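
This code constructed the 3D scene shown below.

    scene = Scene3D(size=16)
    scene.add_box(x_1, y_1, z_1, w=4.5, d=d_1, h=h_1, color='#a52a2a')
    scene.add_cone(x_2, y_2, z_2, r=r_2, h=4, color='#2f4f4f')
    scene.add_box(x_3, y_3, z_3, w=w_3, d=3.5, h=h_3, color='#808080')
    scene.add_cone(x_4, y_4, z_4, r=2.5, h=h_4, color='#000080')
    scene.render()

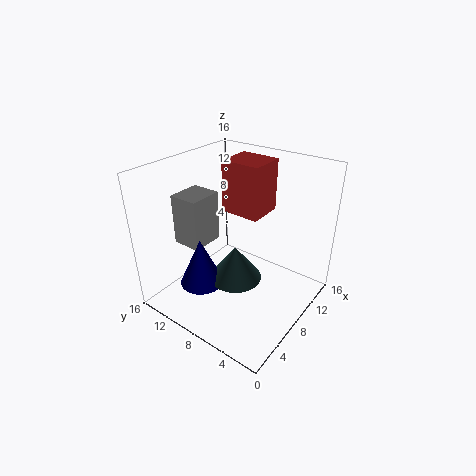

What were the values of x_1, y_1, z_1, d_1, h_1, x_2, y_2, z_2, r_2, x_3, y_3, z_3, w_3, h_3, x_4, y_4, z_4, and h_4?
x_1 = 11.5; y_1 = 8; z_1 = 8.5; d_1 = 5; h_1 = 6.5; x_2 = 7.5; y_2 = 8; z_2 = 3; r_2 = 3; x_3 = 5.5; y_3 = 12; z_3 = 6; w_3 = 4; h_3 = 6; x_4 = 5; y_4 = 11; z_4 = 2.5; h_4 = 5.5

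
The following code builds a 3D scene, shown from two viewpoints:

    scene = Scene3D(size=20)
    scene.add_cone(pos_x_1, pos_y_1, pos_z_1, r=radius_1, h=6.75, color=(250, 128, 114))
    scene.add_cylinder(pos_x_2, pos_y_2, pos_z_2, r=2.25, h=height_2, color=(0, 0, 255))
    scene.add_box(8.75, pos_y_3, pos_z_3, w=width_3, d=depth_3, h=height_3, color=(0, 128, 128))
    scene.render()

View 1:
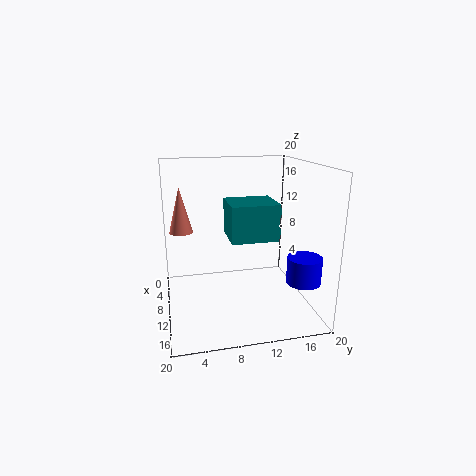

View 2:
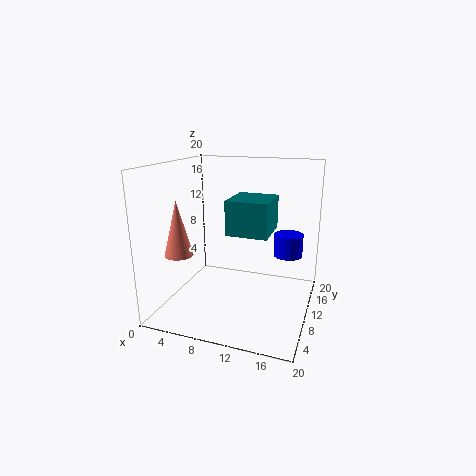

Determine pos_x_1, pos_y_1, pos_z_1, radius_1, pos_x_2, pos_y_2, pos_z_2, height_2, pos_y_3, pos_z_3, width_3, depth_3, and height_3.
pos_x_1 = 5, pos_y_1 = 2.5, pos_z_1 = 9.75, radius_1 = 1.75, pos_x_2 = 15.75, pos_y_2 = 17.5, pos_z_2 = 5.25, height_2 = 3.5, pos_y_3 = 8.25, pos_z_3 = 10.75, width_3 = 5.75, depth_3 = 6.25, height_3 = 4.75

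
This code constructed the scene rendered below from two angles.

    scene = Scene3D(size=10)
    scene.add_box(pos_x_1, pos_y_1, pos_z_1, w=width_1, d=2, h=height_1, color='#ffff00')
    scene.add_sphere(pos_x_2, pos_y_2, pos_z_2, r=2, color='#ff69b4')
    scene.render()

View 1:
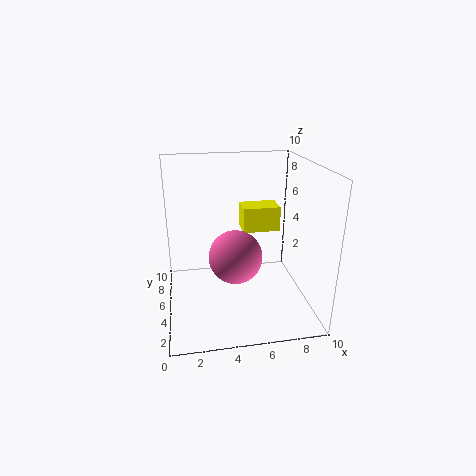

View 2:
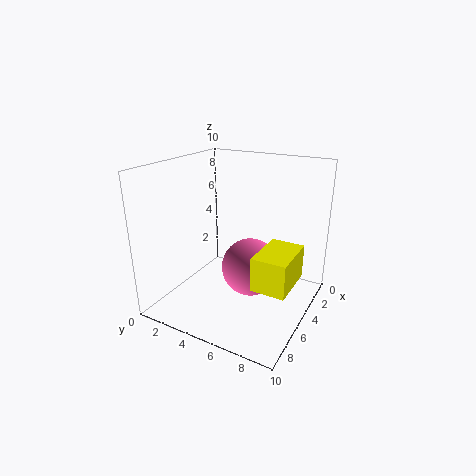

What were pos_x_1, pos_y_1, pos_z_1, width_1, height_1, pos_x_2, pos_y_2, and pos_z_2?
pos_x_1 = 6, pos_y_1 = 8, pos_z_1 = 4, width_1 = 3, height_1 = 2, pos_x_2 = 5, pos_y_2 = 6, pos_z_2 = 3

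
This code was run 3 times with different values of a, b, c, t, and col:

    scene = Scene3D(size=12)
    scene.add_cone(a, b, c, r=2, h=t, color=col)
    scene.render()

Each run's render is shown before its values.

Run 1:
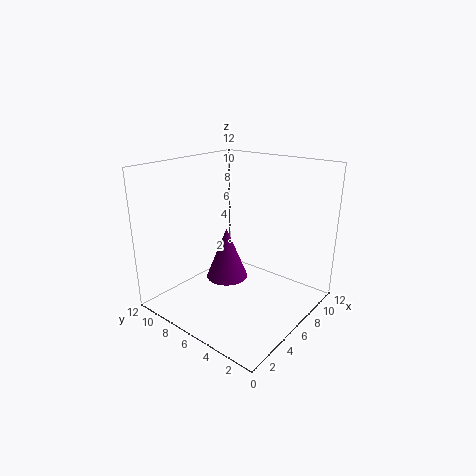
a = 8; b = 9; c = 0.5; t = 5; col = 'purple'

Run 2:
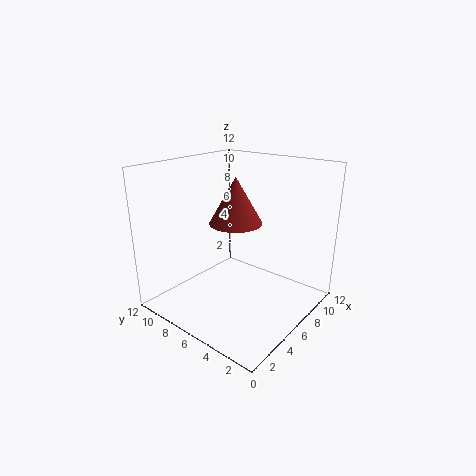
a = 4.5; b = 5; c = 8; t = 3.5; col = 'brown'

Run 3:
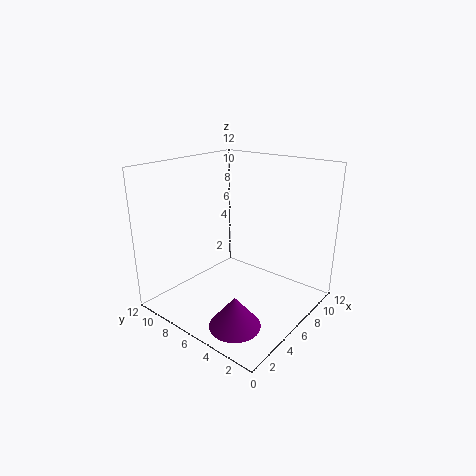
a = 2.5; b = 3.5; c = 0.5; t = 2.5; col = 'purple'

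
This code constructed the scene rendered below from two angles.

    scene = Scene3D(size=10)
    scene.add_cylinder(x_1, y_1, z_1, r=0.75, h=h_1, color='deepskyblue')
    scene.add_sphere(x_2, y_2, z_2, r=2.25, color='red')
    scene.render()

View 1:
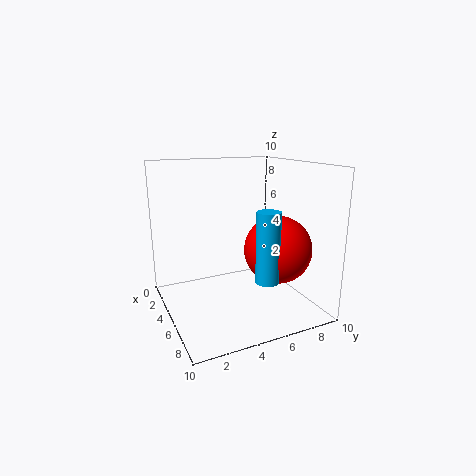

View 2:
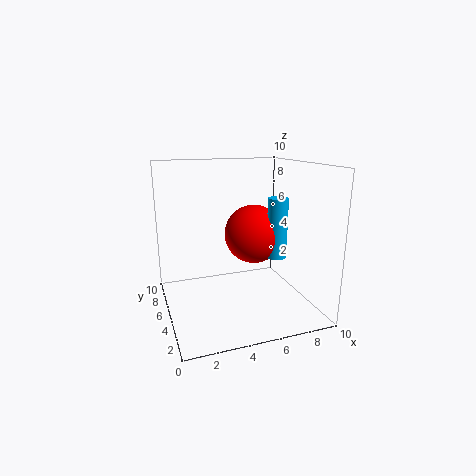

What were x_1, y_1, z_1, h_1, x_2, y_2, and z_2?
x_1 = 8.25
y_1 = 5.5
z_1 = 3
h_1 = 4.5
x_2 = 7
y_2 = 7
z_2 = 4.5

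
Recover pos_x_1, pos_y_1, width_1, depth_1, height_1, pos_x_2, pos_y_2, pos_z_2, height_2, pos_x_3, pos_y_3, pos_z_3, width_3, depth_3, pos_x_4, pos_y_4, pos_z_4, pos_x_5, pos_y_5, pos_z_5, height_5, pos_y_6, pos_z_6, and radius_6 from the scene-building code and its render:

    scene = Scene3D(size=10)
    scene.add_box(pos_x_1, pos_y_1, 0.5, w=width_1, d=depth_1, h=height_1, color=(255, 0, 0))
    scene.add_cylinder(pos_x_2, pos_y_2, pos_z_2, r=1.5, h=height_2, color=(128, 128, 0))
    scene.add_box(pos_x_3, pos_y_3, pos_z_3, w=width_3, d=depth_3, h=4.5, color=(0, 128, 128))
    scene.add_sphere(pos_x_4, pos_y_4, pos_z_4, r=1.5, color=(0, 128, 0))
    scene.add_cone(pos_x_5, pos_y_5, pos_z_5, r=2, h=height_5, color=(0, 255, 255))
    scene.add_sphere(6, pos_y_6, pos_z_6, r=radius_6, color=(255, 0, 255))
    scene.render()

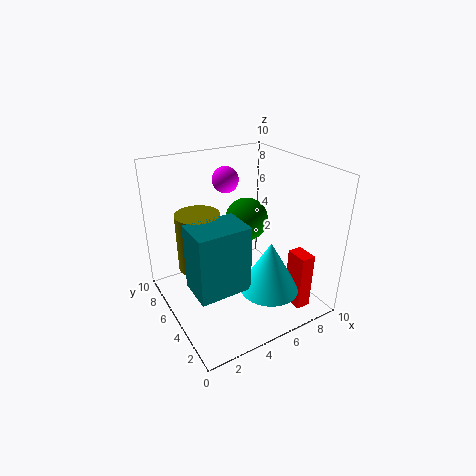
pos_x_1 = 7.5, pos_y_1 = 1, width_1 = 1, depth_1 = 1.5, height_1 = 4, pos_x_2 = 2.5, pos_y_2 = 6, pos_z_2 = 3, height_2 = 4, pos_x_3 = 1, pos_y_3 = 2.5, pos_z_3 = 2.5, width_3 = 3.5, depth_3 = 2.5, pos_x_4 = 6, pos_y_4 = 5.5, pos_z_4 = 6, pos_x_5 = 6, pos_y_5 = 2.5, pos_z_5 = 2, height_5 = 3.5, pos_y_6 = 8.5, pos_z_6 = 8, radius_6 = 1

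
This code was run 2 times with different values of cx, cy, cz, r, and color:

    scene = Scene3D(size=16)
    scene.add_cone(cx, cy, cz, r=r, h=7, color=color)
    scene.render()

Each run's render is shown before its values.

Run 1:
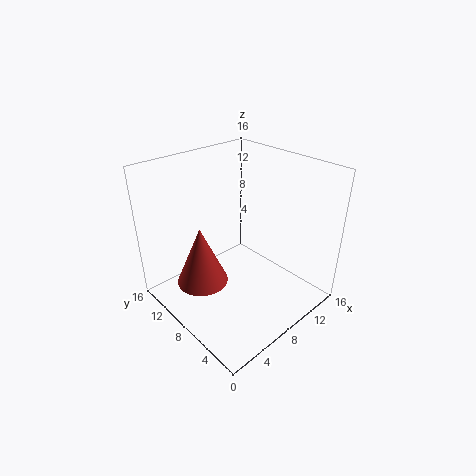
cx = 5
cy = 11
cz = 2
r = 3
color = 'brown'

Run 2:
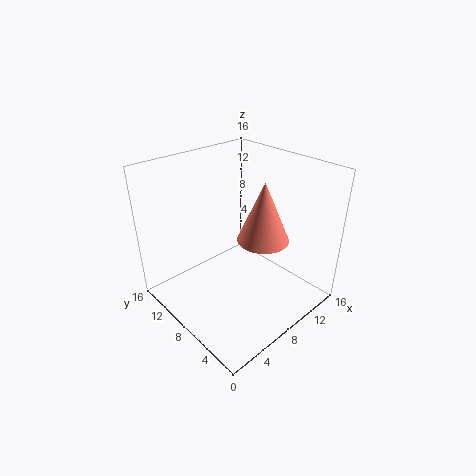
cx = 11
cy = 7
cz = 7
r = 3
color = 'salmon'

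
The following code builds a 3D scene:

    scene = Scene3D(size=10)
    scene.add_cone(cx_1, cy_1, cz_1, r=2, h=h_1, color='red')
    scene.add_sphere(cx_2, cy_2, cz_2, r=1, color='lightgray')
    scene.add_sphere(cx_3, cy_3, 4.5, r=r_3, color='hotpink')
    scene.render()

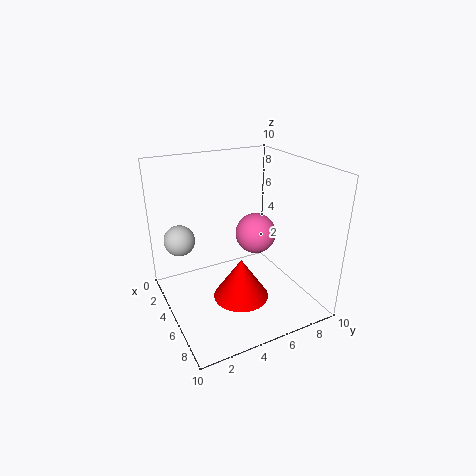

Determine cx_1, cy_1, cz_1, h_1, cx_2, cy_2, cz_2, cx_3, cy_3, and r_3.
cx_1 = 5.5, cy_1 = 5, cz_1 = 0.5, h_1 = 3, cx_2 = 4.5, cy_2 = 1, cz_2 = 5.5, cx_3 = 4, cy_3 = 7, r_3 = 1.5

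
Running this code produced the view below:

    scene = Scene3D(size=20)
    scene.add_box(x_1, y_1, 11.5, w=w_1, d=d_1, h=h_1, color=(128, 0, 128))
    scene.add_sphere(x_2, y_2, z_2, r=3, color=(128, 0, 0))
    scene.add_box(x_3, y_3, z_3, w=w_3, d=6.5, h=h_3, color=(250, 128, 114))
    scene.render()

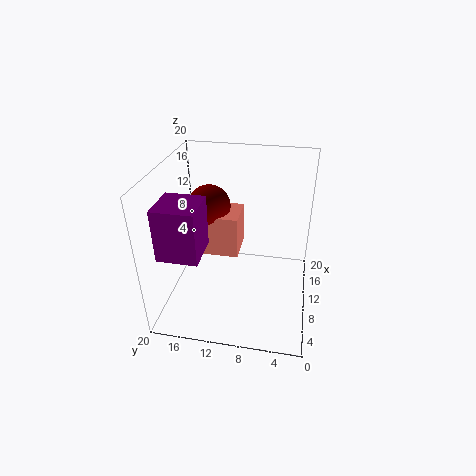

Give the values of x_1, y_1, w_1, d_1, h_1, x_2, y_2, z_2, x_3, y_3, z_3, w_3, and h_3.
x_1 = 1, y_1 = 13, w_1 = 5, d_1 = 5, h_1 = 6.5, x_2 = 12, y_2 = 14.5, z_2 = 13.5, x_3 = 9.5, y_3 = 10, z_3 = 7, w_3 = 5, h_3 = 6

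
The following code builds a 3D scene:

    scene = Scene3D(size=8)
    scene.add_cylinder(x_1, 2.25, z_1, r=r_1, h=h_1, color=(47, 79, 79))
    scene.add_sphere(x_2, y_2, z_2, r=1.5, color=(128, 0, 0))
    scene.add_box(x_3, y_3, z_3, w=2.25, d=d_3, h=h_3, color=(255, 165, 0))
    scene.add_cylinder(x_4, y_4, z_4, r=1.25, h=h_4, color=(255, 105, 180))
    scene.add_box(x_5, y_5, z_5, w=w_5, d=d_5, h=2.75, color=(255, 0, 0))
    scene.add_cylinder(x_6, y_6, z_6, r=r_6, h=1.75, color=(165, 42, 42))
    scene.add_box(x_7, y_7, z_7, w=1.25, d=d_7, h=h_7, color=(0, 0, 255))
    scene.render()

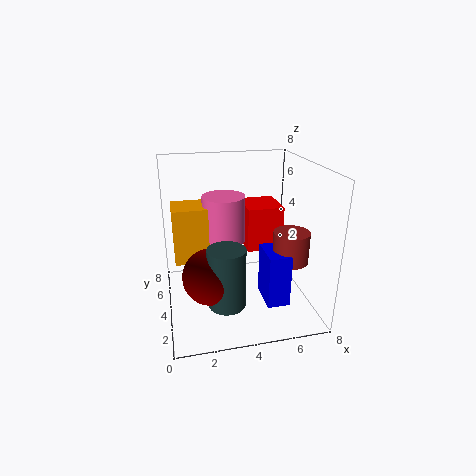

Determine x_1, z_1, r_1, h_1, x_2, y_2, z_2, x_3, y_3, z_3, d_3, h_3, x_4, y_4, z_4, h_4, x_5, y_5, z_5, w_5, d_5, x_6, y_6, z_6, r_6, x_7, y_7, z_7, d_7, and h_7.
x_1 = 3
z_1 = 1
r_1 = 1
h_1 = 3.25
x_2 = 2.25
y_2 = 2.75
z_2 = 2.5
x_3 = 0.5
y_3 = 4.75
z_3 = 2.25
d_3 = 2
h_3 = 3.25
x_4 = 3.5
y_4 = 5.5
z_4 = 3.25
h_4 = 2.75
x_5 = 5
y_5 = 5.5
z_5 = 2.25
w_5 = 2.25
d_5 = 2.5
x_6 = 6.75
y_6 = 3
z_6 = 2.75
r_6 = 1
x_7 = 5.25
y_7 = 2
z_7 = 0.5
d_7 = 2
h_7 = 3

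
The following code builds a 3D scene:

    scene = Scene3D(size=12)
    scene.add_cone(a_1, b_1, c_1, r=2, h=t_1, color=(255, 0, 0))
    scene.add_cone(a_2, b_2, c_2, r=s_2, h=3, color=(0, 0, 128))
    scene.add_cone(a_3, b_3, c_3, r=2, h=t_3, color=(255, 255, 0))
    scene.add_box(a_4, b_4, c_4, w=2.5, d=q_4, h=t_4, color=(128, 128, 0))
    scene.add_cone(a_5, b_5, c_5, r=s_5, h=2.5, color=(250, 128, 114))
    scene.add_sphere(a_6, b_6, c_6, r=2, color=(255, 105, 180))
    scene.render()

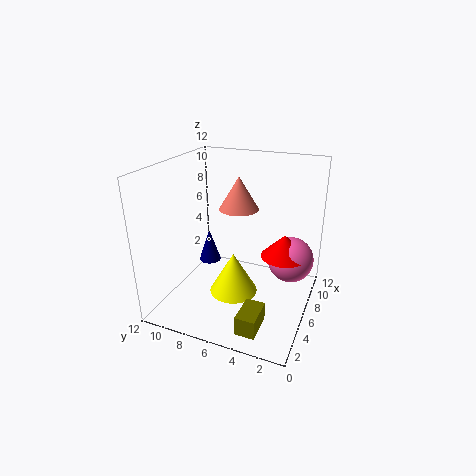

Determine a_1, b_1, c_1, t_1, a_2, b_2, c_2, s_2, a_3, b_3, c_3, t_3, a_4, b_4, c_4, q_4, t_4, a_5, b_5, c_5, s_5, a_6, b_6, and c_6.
a_1 = 8
b_1 = 2.5
c_1 = 4
t_1 = 2
a_2 = 7.5
b_2 = 9.5
c_2 = 2.5
s_2 = 1
a_3 = 5
b_3 = 6
c_3 = 1.5
t_3 = 3.5
a_4 = 0.5
b_4 = 2.5
c_4 = 1
q_4 = 1.5
t_4 = 1.5
a_5 = 5
b_5 = 5.5
c_5 = 9
s_5 = 1.5
a_6 = 8.5
b_6 = 2
c_6 = 3.5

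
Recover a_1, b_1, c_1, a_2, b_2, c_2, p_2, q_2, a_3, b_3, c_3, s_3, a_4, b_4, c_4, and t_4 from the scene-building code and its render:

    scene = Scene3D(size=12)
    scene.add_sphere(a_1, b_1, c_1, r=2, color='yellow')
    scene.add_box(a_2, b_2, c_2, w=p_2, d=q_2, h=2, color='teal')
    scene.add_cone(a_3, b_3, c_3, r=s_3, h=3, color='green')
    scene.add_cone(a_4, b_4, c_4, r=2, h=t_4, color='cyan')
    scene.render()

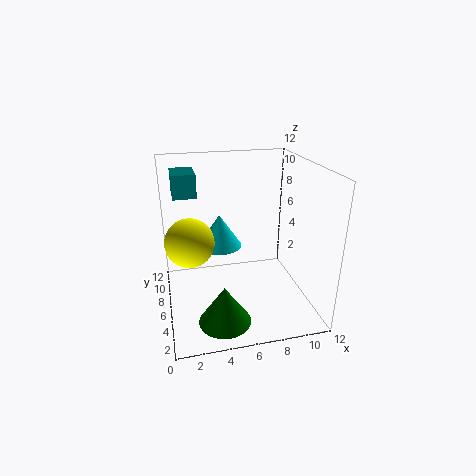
a_1 = 2
b_1 = 6
c_1 = 6
a_2 = 1
b_2 = 8
c_2 = 9
p_2 = 2
q_2 = 3
a_3 = 4
b_3 = 2
c_3 = 1
s_3 = 2
a_4 = 5
b_4 = 9
c_4 = 4
t_4 = 3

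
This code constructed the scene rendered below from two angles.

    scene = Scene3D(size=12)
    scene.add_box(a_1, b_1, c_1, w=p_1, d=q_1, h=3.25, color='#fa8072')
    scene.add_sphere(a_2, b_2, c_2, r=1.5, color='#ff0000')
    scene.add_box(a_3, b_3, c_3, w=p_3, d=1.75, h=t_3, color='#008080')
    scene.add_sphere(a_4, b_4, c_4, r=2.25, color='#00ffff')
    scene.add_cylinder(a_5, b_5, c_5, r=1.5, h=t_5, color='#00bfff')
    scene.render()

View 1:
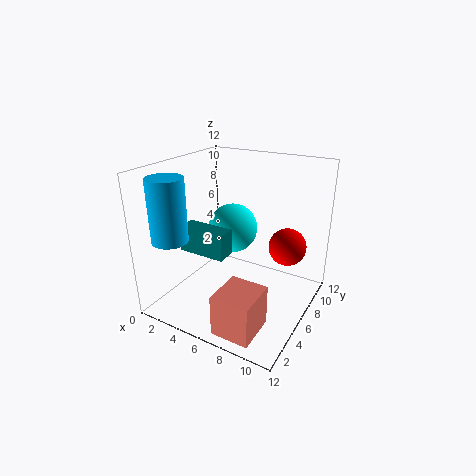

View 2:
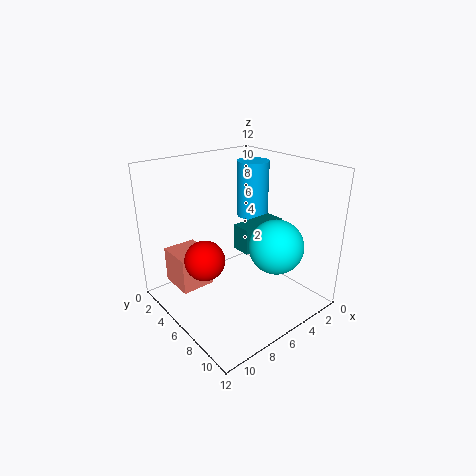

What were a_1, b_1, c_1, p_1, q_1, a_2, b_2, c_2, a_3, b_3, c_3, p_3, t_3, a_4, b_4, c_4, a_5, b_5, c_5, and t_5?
a_1 = 7
b_1 = 0.25
c_1 = 0.75
p_1 = 3
q_1 = 3.25
a_2 = 10
b_2 = 7
c_2 = 5.75
a_3 = 1
b_3 = 4.5
c_3 = 4.25
p_3 = 4.25
t_3 = 2.25
a_4 = 4
b_4 = 8.5
c_4 = 5.5
a_5 = 1.5
b_5 = 2.75
c_5 = 6
t_5 = 5.25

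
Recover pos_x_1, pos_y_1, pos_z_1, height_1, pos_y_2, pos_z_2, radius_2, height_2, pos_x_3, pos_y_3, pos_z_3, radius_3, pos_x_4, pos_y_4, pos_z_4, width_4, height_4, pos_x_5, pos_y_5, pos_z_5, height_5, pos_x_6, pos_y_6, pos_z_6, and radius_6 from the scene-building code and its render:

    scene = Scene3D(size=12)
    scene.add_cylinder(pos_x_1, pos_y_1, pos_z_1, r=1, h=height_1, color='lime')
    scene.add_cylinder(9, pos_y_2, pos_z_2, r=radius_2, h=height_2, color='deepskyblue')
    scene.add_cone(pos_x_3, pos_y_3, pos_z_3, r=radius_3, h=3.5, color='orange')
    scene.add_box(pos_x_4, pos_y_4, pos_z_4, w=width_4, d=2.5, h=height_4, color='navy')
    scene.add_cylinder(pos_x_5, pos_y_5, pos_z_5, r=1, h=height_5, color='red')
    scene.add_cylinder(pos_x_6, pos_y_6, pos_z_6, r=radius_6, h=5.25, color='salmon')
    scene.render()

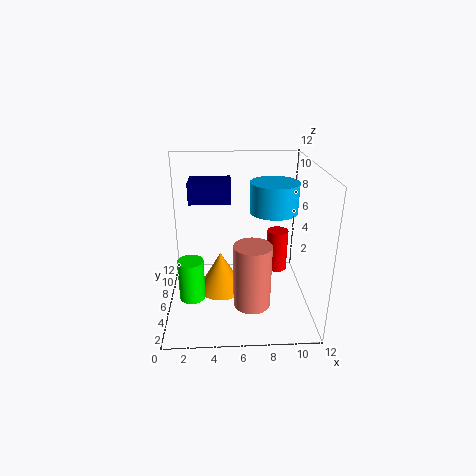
pos_x_1 = 2.25, pos_y_1 = 3.25, pos_z_1 = 2.25, height_1 = 3.25, pos_y_2 = 6.75, pos_z_2 = 8, radius_2 = 2, height_2 = 2.5, pos_x_3 = 4.5, pos_y_3 = 6.25, pos_z_3 = 1, radius_3 = 2, pos_x_4 = 2, pos_y_4 = 6.5, pos_z_4 = 8.75, width_4 = 3.5, height_4 = 1.75, pos_x_5 = 10, pos_y_5 = 9.5, pos_z_5 = 1, height_5 = 4, pos_x_6 = 7, pos_y_6 = 3.5, pos_z_6 = 1.25, radius_6 = 1.5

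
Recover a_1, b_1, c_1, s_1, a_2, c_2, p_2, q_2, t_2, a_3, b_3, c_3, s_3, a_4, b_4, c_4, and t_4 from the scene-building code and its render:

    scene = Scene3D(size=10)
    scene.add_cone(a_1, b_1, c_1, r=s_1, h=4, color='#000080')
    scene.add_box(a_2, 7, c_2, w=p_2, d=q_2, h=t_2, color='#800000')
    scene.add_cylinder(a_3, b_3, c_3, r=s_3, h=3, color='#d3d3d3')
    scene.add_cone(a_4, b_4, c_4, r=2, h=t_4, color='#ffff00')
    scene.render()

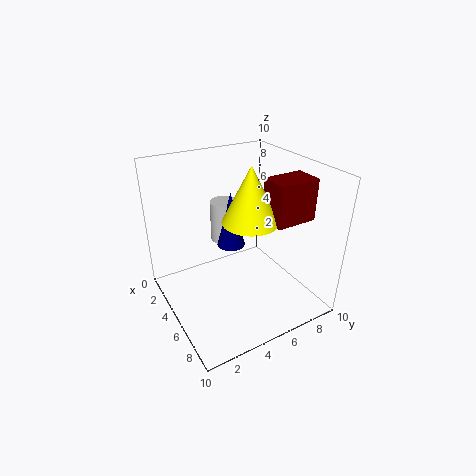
a_1 = 4; b_1 = 5; c_1 = 4; s_1 = 1; a_2 = 5; c_2 = 6; p_2 = 2; q_2 = 3; t_2 = 3; a_3 = 3; b_3 = 5; c_3 = 4; s_3 = 1; a_4 = 5; b_4 = 6; c_4 = 6; t_4 = 4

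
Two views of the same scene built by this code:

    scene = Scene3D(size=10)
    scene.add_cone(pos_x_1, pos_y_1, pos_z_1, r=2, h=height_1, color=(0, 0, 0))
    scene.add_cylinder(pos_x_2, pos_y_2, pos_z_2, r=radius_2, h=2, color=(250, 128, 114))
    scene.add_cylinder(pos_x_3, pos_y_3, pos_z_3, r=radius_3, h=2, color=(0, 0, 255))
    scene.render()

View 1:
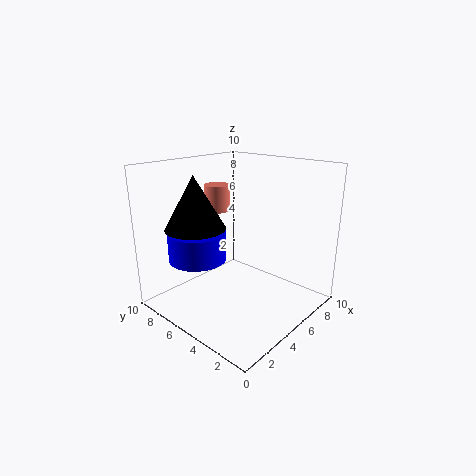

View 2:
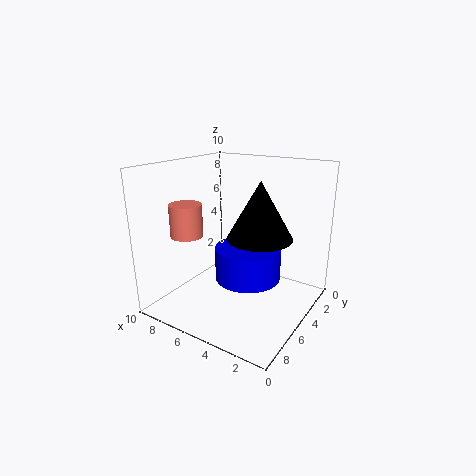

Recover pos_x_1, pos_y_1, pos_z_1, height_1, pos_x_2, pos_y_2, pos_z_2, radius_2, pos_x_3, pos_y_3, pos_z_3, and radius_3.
pos_x_1 = 2.5; pos_y_1 = 6.5; pos_z_1 = 6; height_1 = 3.5; pos_x_2 = 6.5; pos_y_2 = 8.5; pos_z_2 = 6; radius_2 = 1; pos_x_3 = 3; pos_y_3 = 7; pos_z_3 = 3.5; radius_3 = 2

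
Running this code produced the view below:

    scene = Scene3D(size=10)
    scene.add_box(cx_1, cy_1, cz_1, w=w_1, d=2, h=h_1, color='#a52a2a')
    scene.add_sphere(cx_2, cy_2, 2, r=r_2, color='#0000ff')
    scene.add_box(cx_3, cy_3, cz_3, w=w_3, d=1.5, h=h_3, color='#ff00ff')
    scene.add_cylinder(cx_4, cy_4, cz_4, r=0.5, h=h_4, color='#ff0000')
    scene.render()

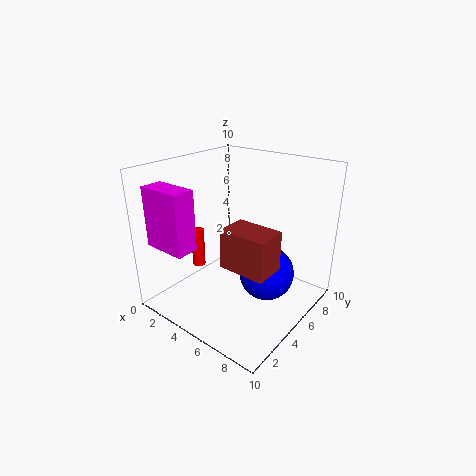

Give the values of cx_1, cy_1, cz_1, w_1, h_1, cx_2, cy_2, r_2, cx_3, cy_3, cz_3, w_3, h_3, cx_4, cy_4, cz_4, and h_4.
cx_1 = 6
cy_1 = 2
cz_1 = 4.5
w_1 = 3
h_1 = 2.5
cx_2 = 6.5
cy_2 = 6.5
r_2 = 2
cx_3 = 1
cy_3 = 0.5
cz_3 = 5
w_3 = 3
h_3 = 4
cx_4 = 1
cy_4 = 5
cz_4 = 1.5
h_4 = 3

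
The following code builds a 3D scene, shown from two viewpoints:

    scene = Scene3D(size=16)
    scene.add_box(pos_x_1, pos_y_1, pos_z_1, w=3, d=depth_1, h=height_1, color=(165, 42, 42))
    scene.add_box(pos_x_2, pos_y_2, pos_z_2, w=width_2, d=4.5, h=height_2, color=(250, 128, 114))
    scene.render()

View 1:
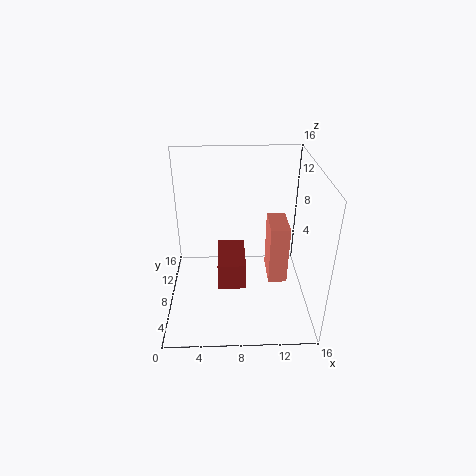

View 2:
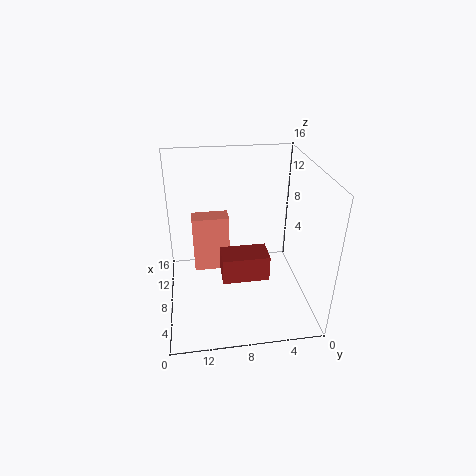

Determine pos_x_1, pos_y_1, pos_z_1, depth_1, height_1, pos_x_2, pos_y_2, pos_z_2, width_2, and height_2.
pos_x_1 = 5.75; pos_y_1 = 4.75; pos_z_1 = 3.5; depth_1 = 5.25; height_1 = 3; pos_x_2 = 11.75; pos_y_2 = 8.5; pos_z_2 = 1.25; width_2 = 2.25; height_2 = 7.25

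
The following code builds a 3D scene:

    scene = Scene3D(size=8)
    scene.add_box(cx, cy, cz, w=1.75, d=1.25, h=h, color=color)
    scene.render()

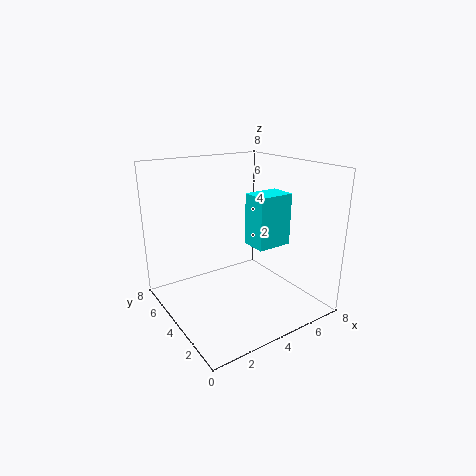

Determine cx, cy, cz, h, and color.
cx = 3.25; cy = 1; cz = 4.5; h = 2.5; color = 'cyan'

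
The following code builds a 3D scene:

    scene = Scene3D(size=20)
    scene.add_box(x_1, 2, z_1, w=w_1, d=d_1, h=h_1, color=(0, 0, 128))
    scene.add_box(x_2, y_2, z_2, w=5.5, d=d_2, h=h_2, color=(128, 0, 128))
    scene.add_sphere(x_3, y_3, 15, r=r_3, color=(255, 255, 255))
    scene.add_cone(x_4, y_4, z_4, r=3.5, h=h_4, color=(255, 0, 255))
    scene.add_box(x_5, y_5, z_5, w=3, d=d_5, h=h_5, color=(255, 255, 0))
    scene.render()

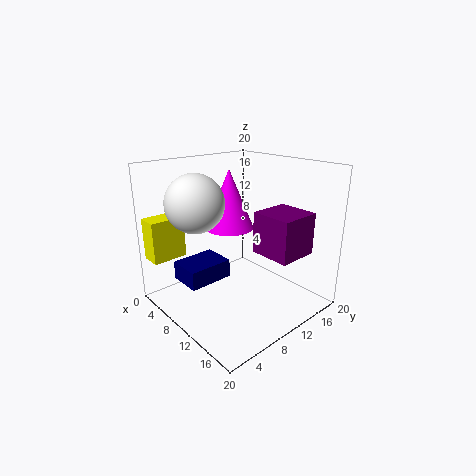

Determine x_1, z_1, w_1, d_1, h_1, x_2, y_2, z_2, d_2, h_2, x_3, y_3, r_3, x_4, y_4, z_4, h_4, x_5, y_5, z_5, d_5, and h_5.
x_1 = 6
z_1 = 5
w_1 = 4.5
d_1 = 6
h_1 = 2.5
x_2 = 13
y_2 = 10
z_2 = 9
d_2 = 5.5
h_2 = 5.5
x_3 = 6.5
y_3 = 5.5
r_3 = 4
x_4 = 7
y_4 = 11
z_4 = 10.5
h_4 = 8.5
x_5 = 0.5
y_5 = 0.5
z_5 = 6.5
d_5 = 5
h_5 = 6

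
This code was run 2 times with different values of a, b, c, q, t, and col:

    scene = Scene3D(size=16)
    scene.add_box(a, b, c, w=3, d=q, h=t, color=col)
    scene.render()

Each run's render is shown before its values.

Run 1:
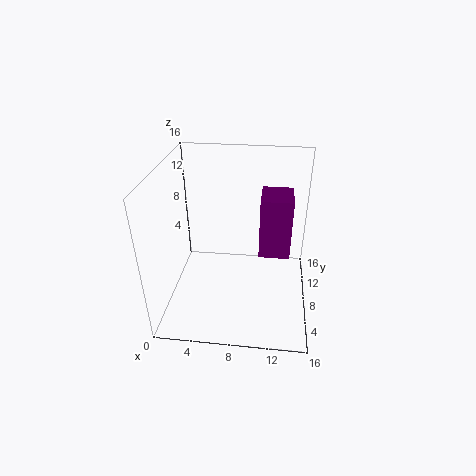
a = 10.5
b = 4
c = 8.5
q = 3.5
t = 6
col = 'purple'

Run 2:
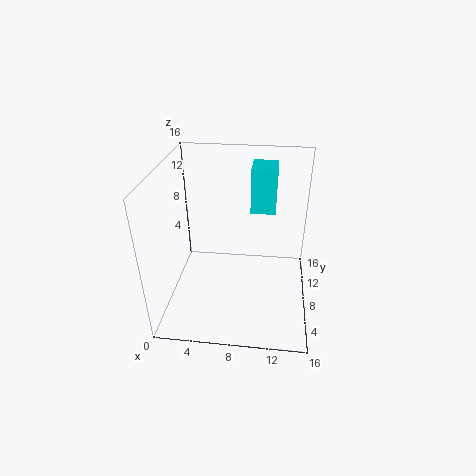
a = 9
b = 12
c = 9
q = 3.5
t = 5.5
col = 'cyan'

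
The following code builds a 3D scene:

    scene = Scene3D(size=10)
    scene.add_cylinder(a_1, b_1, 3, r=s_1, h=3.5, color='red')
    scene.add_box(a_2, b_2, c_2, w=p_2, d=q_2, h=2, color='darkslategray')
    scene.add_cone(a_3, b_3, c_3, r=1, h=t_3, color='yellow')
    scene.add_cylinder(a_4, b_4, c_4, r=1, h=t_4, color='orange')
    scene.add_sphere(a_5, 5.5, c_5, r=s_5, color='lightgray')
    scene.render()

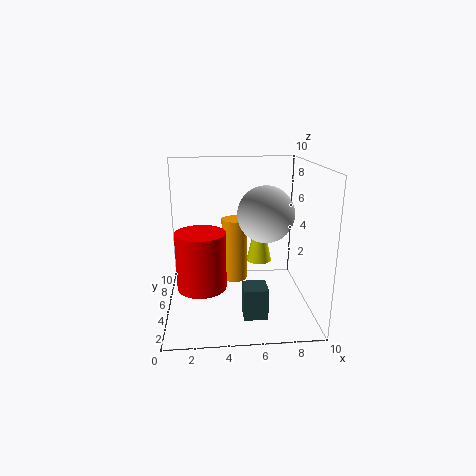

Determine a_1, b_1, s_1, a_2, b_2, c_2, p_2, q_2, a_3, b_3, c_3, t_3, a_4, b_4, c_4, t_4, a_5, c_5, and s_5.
a_1 = 2.5
b_1 = 2
s_1 = 1.5
a_2 = 5
b_2 = 1
c_2 = 1
p_2 = 1.5
q_2 = 1.5
a_3 = 7
b_3 = 8
c_3 = 2
t_3 = 4.5
a_4 = 5
b_4 = 8
c_4 = 0.5
t_4 = 5
a_5 = 7
c_5 = 6.5
s_5 = 2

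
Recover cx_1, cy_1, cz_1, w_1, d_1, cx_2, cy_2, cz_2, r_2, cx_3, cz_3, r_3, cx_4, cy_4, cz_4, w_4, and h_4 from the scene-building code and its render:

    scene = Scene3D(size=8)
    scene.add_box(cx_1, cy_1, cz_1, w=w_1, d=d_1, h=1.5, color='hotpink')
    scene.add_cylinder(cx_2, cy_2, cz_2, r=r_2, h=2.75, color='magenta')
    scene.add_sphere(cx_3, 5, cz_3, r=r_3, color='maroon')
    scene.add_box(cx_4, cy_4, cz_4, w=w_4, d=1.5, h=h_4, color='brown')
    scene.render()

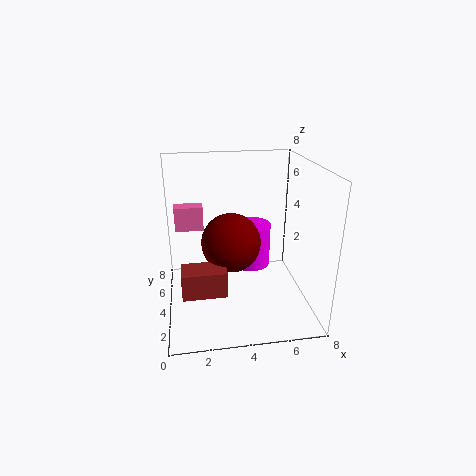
cx_1 = 0.5, cy_1 = 6.5, cz_1 = 3.5, w_1 = 1.75, d_1 = 1, cx_2 = 5.25, cy_2 = 6.5, cz_2 = 1, r_2 = 1.25, cx_3 = 3.75, cz_3 = 3.25, r_3 = 1.75, cx_4 = 0.75, cy_4 = 2.75, cz_4 = 1, w_4 = 2.5, h_4 = 1.5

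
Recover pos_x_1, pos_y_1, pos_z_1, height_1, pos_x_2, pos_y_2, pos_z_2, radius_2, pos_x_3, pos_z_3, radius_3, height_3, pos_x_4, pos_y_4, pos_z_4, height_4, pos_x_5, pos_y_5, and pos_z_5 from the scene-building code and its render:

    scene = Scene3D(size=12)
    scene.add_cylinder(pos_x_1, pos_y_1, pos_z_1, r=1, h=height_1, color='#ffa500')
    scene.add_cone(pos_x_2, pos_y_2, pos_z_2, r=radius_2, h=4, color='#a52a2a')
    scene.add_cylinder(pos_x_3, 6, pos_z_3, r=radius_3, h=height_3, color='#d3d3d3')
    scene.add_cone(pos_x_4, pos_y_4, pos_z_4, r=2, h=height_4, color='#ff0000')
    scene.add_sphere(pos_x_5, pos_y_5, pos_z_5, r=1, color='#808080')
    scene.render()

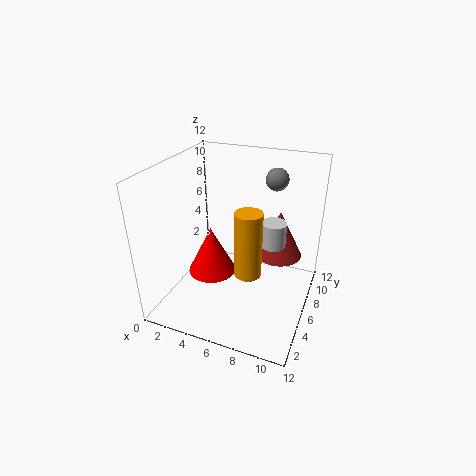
pos_x_1 = 8
pos_y_1 = 3
pos_z_1 = 5
height_1 = 5
pos_x_2 = 9
pos_y_2 = 8
pos_z_2 = 4
radius_2 = 2
pos_x_3 = 9
pos_z_3 = 6
radius_3 = 1
height_3 = 2
pos_x_4 = 4
pos_y_4 = 5
pos_z_4 = 3
height_4 = 4
pos_x_5 = 8
pos_y_5 = 10
pos_z_5 = 10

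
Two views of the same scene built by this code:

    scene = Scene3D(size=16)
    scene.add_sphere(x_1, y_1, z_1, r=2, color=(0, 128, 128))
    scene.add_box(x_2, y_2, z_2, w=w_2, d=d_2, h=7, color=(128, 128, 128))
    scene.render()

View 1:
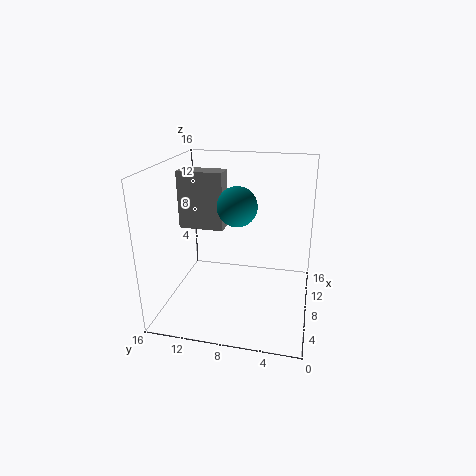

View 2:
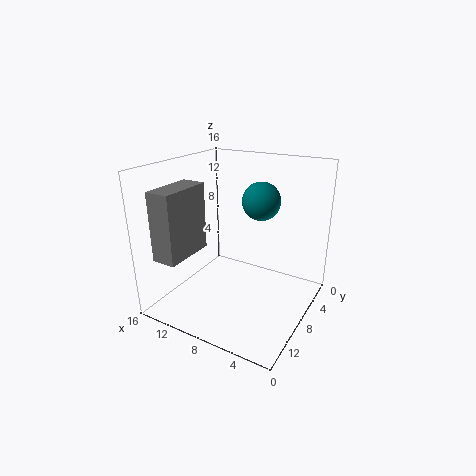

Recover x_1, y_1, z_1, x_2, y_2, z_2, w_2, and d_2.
x_1 = 5.5, y_1 = 7.5, z_1 = 12.5, x_2 = 10.5, y_2 = 10.5, z_2 = 7.5, w_2 = 2.5, d_2 = 5.5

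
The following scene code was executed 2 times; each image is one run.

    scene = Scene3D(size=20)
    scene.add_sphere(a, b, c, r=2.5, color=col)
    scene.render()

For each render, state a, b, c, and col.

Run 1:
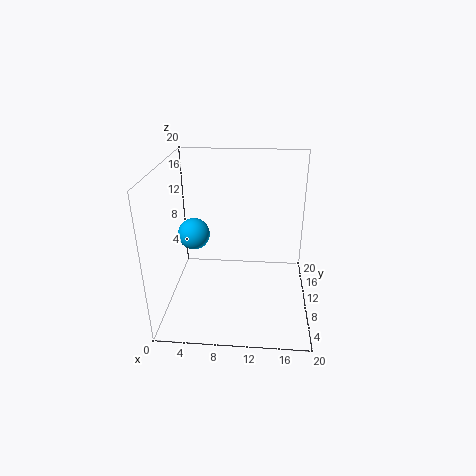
a = 2.5
b = 15.5
c = 7.5
col = 'deepskyblue'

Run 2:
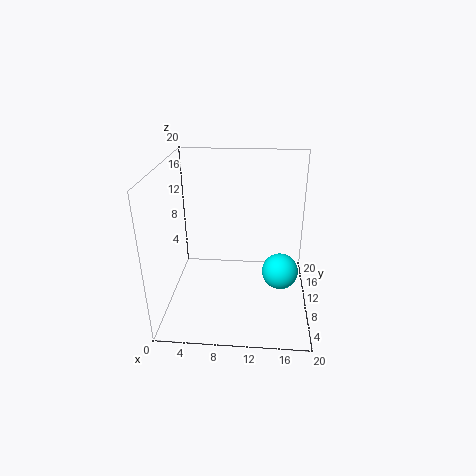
a = 16
b = 9
c = 5.5
col = 'cyan'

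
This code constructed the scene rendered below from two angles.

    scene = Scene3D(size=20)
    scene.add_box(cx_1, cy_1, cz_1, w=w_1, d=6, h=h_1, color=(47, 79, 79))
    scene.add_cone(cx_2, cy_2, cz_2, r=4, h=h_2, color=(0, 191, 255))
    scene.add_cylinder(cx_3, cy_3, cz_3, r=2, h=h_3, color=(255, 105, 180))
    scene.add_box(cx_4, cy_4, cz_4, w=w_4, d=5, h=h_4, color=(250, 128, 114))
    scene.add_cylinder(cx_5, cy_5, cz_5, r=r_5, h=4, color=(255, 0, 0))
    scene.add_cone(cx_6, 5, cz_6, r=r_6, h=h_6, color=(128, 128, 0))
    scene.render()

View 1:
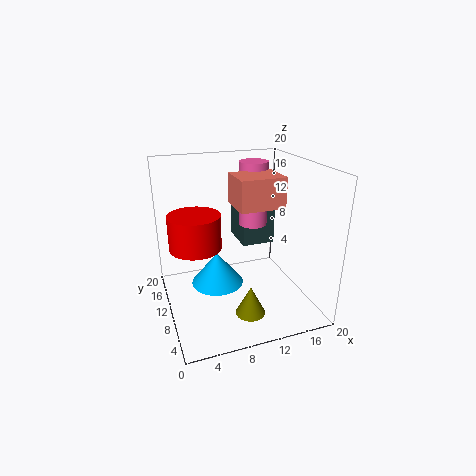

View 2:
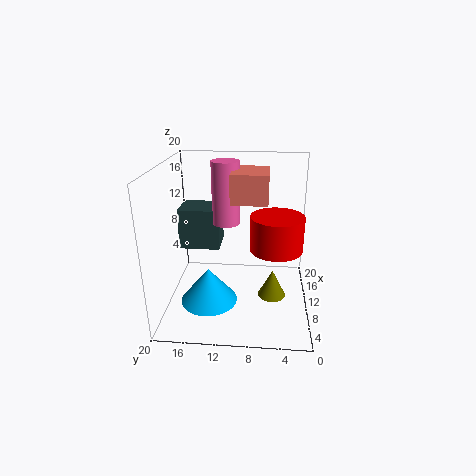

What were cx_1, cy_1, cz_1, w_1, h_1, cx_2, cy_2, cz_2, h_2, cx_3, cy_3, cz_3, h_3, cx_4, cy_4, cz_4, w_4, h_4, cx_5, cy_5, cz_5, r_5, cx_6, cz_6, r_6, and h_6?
cx_1 = 12; cy_1 = 13; cz_1 = 7; w_1 = 5; h_1 = 6; cx_2 = 8; cy_2 = 14; cz_2 = 1; h_2 = 5; cx_3 = 13; cy_3 = 12; cz_3 = 11; h_3 = 9; cx_4 = 9; cy_4 = 6; cz_4 = 15; w_4 = 6; h_4 = 4; cx_5 = 3; cy_5 = 5; cz_5 = 12; r_5 = 3; cx_6 = 10; cz_6 = 1; r_6 = 2; h_6 = 4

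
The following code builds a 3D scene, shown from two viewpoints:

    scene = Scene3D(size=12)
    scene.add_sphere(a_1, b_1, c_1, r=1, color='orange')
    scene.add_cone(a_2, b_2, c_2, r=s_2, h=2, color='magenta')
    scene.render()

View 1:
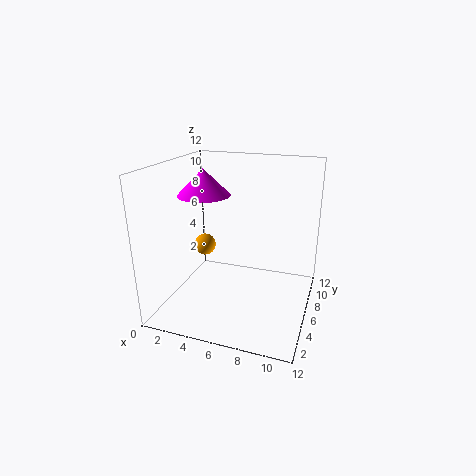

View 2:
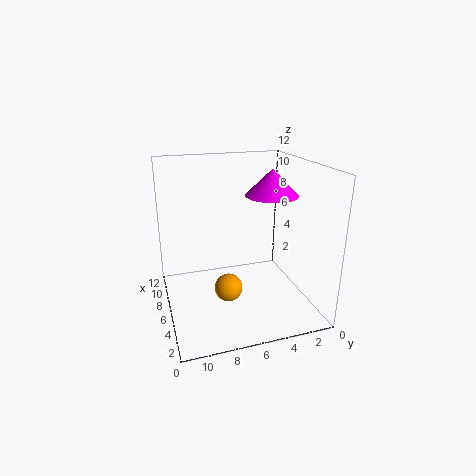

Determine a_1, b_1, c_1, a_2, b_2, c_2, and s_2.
a_1 = 2, b_1 = 8, c_1 = 4, a_2 = 4, b_2 = 4, c_2 = 10, s_2 = 2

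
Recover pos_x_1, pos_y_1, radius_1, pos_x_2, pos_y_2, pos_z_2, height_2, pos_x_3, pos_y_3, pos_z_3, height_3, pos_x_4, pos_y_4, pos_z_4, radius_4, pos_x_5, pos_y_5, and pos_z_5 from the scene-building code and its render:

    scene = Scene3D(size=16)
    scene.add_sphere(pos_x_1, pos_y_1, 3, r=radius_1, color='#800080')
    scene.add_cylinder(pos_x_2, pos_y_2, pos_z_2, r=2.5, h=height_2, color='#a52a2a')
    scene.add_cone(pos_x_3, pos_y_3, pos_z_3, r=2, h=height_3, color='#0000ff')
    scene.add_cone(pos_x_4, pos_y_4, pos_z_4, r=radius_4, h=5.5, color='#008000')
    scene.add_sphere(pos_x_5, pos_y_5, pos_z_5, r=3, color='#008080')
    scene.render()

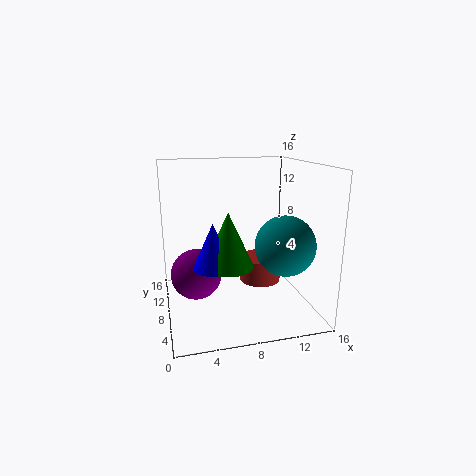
pos_x_1 = 3.5
pos_y_1 = 10.5
radius_1 = 3
pos_x_2 = 11.5
pos_y_2 = 10.5
pos_z_2 = 1.5
height_2 = 3
pos_x_3 = 4.5
pos_y_3 = 4
pos_z_3 = 6.5
height_3 = 4.5
pos_x_4 = 6
pos_y_4 = 4
pos_z_4 = 6.5
radius_4 = 2.5
pos_x_5 = 11.5
pos_y_5 = 3
pos_z_5 = 8.5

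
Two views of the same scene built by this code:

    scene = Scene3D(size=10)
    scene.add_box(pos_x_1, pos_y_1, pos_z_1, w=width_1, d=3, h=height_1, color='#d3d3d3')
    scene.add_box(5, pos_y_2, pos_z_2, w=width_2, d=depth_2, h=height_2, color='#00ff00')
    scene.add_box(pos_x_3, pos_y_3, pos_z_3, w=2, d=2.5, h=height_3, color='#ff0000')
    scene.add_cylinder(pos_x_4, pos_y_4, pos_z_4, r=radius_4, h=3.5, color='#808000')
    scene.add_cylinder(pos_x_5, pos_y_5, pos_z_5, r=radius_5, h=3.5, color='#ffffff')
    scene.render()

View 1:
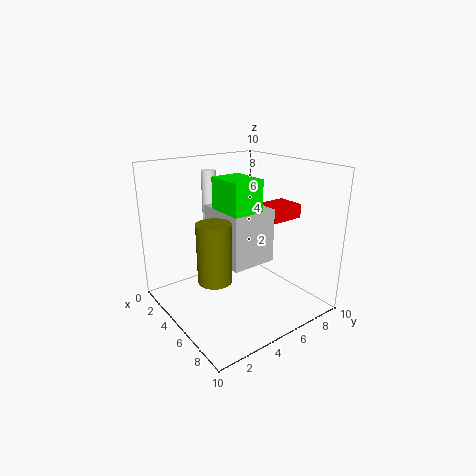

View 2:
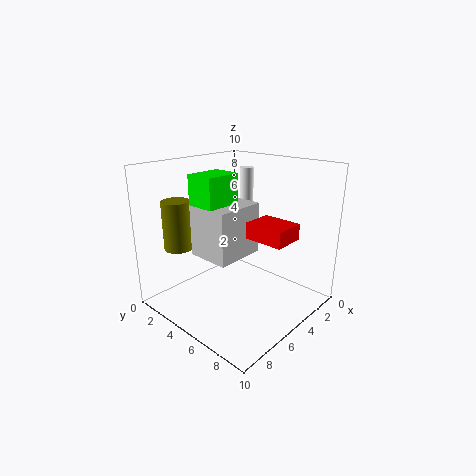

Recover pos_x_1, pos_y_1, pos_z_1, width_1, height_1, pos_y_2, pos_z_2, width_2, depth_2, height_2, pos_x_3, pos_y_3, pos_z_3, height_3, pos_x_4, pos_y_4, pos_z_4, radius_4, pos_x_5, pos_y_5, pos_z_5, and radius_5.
pos_x_1 = 4
pos_y_1 = 3
pos_z_1 = 4
width_1 = 3.5
height_1 = 3.5
pos_y_2 = 3
pos_z_2 = 7.5
width_2 = 2.5
depth_2 = 2
height_2 = 2
pos_x_3 = 4.5
pos_y_3 = 7
pos_z_3 = 6
height_3 = 1
pos_x_4 = 7.5
pos_y_4 = 1.5
pos_z_4 = 4
radius_4 = 1
pos_x_5 = 3
pos_y_5 = 4
pos_z_5 = 6
radius_5 = 0.5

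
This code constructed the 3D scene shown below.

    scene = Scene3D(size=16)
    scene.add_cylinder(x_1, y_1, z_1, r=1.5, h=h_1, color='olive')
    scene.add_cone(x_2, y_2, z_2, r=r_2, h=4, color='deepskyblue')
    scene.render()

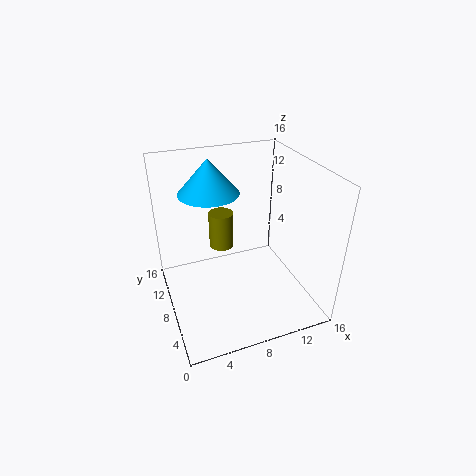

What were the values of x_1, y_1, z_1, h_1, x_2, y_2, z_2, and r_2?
x_1 = 7.5
y_1 = 12.5
z_1 = 4.5
h_1 = 4.5
x_2 = 6
y_2 = 12
z_2 = 12
r_2 = 3.5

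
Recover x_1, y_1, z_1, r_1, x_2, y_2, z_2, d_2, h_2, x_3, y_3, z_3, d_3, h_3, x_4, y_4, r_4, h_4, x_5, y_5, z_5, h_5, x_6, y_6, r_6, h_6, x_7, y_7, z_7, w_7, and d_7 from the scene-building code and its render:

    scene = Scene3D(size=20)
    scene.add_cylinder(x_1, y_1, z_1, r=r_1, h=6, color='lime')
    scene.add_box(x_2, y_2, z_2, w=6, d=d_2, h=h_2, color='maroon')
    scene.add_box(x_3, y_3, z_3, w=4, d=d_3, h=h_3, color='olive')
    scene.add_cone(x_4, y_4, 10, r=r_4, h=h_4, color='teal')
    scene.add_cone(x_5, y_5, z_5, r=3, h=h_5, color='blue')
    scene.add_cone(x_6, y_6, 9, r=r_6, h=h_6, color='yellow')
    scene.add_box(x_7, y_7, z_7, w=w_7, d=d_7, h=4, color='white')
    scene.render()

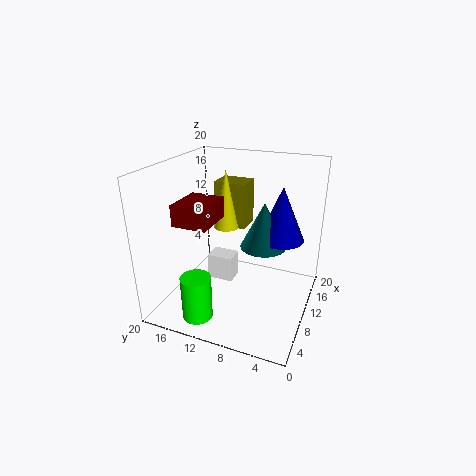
x_1 = 3
y_1 = 13
z_1 = 1
r_1 = 2
x_2 = 6
y_2 = 13
z_2 = 12
d_2 = 5
h_2 = 3
x_3 = 15
y_3 = 11
z_3 = 9
d_3 = 5
h_3 = 7
x_4 = 9
y_4 = 6
r_4 = 3
h_4 = 6
x_5 = 10
y_5 = 4
z_5 = 11
h_5 = 7
x_6 = 15
y_6 = 14
r_6 = 2
h_6 = 9
x_7 = 12
y_7 = 12
z_7 = 1
w_7 = 3
d_7 = 4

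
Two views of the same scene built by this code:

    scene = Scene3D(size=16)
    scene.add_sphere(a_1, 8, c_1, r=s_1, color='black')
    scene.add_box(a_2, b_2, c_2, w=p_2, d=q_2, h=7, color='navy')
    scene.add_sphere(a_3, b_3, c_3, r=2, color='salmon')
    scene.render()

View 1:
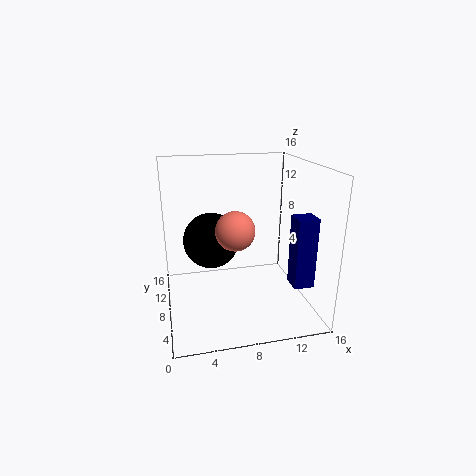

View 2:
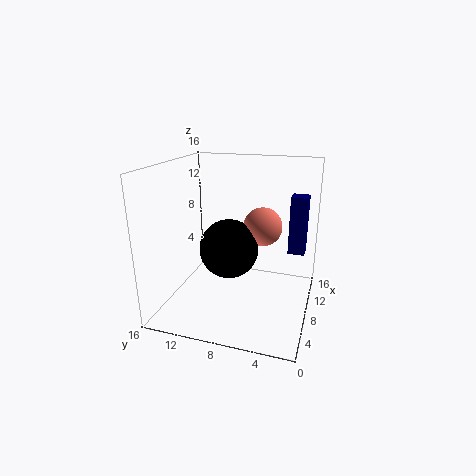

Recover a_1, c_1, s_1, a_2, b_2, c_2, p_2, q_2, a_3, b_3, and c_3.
a_1 = 5
c_1 = 8
s_1 = 3
a_2 = 12
b_2 = 1
c_2 = 5
p_2 = 2
q_2 = 2
a_3 = 7
b_3 = 5
c_3 = 10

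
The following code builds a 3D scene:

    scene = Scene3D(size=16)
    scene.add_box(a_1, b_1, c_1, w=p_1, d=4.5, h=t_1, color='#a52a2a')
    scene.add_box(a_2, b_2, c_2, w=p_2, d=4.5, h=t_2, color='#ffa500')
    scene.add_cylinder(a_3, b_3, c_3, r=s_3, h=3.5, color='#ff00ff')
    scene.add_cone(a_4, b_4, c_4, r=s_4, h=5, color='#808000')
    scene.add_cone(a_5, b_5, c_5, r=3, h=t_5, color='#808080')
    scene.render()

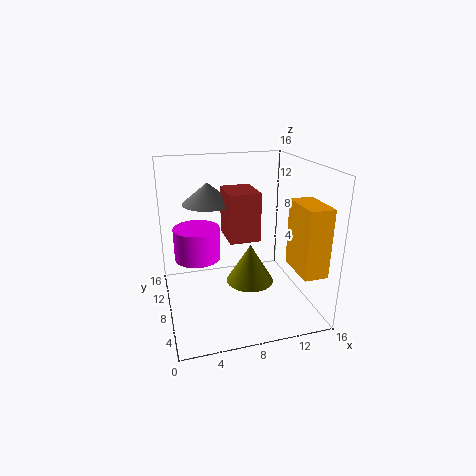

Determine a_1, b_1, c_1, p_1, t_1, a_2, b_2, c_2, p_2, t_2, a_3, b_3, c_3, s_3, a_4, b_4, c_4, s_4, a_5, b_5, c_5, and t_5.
a_1 = 7; b_1 = 7.5; c_1 = 7.5; p_1 = 3.5; t_1 = 5.5; a_2 = 12.5; b_2 = 0.5; c_2 = 6; p_2 = 2.5; t_2 = 7; a_3 = 3.5; b_3 = 8.5; c_3 = 6; s_3 = 2.5; a_4 = 10.5; b_4 = 11; c_4 = 0.5; s_4 = 3; a_5 = 5.5; b_5 = 12; c_5 = 11; t_5 = 2.5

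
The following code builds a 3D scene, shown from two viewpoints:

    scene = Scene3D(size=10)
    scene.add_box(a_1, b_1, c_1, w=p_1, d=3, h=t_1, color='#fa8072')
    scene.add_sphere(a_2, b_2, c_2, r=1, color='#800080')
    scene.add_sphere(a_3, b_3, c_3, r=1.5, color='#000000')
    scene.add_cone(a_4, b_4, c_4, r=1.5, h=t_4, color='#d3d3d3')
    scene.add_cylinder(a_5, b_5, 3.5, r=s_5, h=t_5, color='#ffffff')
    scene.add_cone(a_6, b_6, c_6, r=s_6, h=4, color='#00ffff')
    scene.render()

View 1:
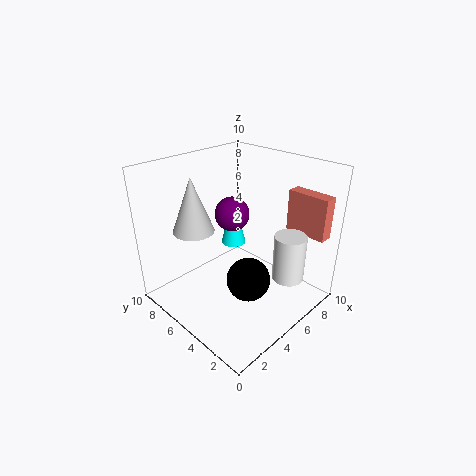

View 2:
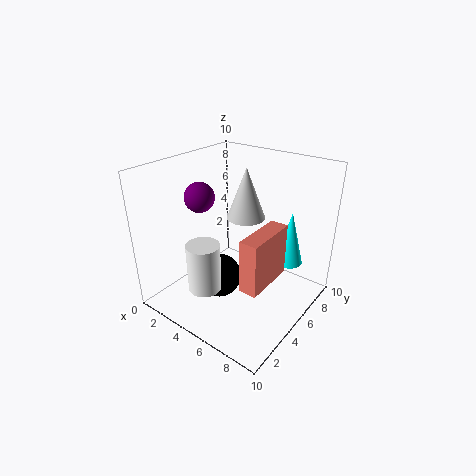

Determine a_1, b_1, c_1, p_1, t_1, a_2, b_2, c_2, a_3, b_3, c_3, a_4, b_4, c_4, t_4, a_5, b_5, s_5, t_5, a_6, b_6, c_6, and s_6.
a_1 = 8.5
b_1 = 0.5
c_1 = 5
p_1 = 1
t_1 = 3
a_2 = 3
b_2 = 3.5
c_2 = 8
a_3 = 4.5
b_3 = 3.5
c_3 = 2.5
a_4 = 3.5
b_4 = 8
c_4 = 5
t_4 = 4
a_5 = 5.5
b_5 = 1
s_5 = 1
t_5 = 3
a_6 = 7.5
b_6 = 8
c_6 = 2.5
s_6 = 1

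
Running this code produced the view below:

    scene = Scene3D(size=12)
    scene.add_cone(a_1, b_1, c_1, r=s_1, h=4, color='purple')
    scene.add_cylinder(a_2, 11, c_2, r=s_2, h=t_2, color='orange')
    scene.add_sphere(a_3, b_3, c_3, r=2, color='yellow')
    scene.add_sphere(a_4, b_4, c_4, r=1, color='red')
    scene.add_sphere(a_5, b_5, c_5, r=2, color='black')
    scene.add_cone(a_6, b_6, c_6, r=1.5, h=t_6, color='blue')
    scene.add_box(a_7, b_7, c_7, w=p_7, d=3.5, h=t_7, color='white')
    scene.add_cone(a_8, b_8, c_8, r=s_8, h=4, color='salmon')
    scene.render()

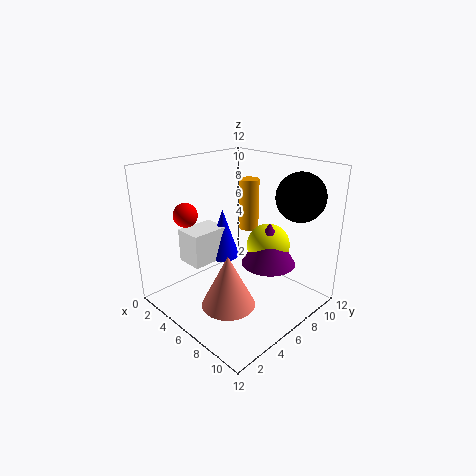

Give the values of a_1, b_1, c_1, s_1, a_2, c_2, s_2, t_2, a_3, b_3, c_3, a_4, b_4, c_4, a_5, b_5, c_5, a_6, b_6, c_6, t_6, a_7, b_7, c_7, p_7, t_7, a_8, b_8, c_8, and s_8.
a_1 = 6.5; b_1 = 9.5; c_1 = 2.5; s_1 = 2.5; a_2 = 2.5; c_2 = 4.5; s_2 = 1; t_2 = 5; a_3 = 6; b_3 = 10; c_3 = 4; a_4 = 3; b_4 = 3; c_4 = 8; a_5 = 9.5; b_5 = 9.5; c_5 = 9.5; a_6 = 3; b_6 = 7; c_6 = 3; t_6 = 4.5; a_7 = 1; b_7 = 3.5; c_7 = 3; p_7 = 2.5; t_7 = 3; a_8 = 8.5; b_8 = 2.5; c_8 = 2.5; s_8 = 2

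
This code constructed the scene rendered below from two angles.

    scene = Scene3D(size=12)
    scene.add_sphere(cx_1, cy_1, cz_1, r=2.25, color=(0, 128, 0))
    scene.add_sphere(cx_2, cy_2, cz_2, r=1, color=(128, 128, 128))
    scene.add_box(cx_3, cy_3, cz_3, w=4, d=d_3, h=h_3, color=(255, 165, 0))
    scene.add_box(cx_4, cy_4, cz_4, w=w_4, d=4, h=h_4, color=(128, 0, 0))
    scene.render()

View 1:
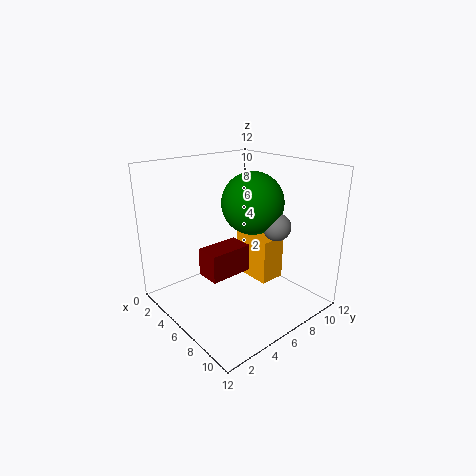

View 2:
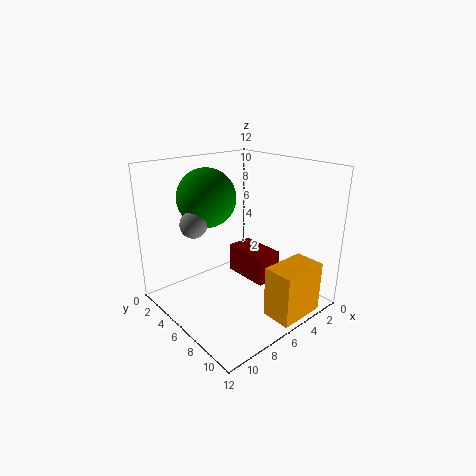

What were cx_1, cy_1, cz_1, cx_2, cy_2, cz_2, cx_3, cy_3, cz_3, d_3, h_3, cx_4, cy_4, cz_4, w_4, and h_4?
cx_1 = 8.5
cy_1 = 5.25
cz_1 = 9.75
cx_2 = 10.25
cy_2 = 6
cz_2 = 8.25
cx_3 = 2
cy_3 = 9.25
cz_3 = 0.25
d_3 = 2.5
h_3 = 4.25
cx_4 = 3
cy_4 = 4
cz_4 = 2
w_4 = 2.25
h_4 = 2.5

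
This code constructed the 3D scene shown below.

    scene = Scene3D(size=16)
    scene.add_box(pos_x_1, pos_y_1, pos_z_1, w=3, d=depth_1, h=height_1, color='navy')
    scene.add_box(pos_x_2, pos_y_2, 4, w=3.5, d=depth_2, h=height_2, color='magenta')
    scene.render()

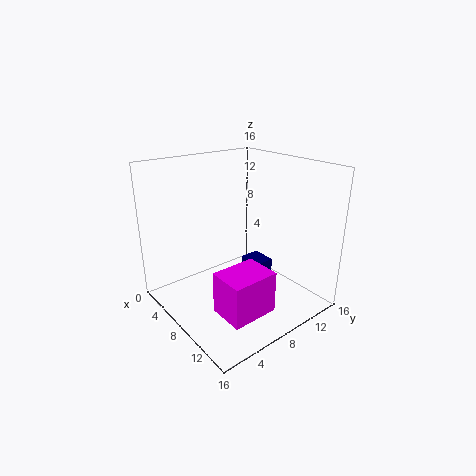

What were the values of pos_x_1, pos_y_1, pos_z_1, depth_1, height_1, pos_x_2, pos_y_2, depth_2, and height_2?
pos_x_1 = 5
pos_y_1 = 11
pos_z_1 = 1.5
depth_1 = 2.5
height_1 = 2
pos_x_2 = 12.5
pos_y_2 = 1.5
depth_2 = 4.5
height_2 = 4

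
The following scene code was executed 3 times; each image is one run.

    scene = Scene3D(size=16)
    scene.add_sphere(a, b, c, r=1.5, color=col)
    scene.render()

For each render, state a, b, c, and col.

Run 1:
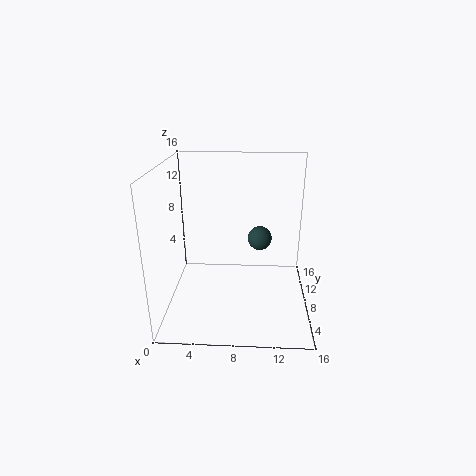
a = 10.5; b = 12.5; c = 6; col = 'darkslategray'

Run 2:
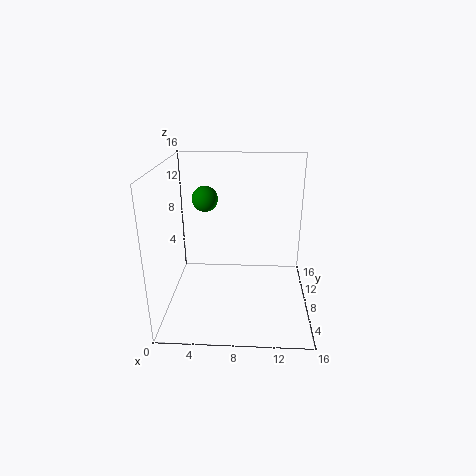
a = 4; b = 11; c = 11.5; col = 'green'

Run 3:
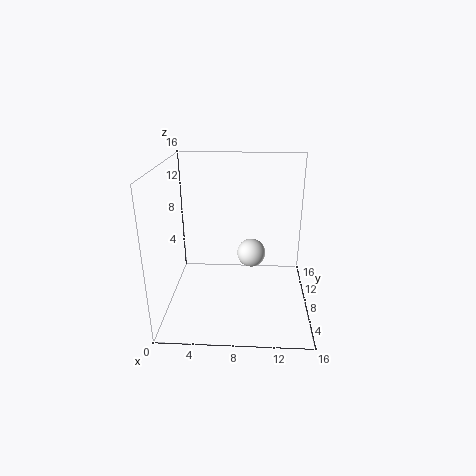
a = 9.5; b = 6.5; c = 7; col = 'white'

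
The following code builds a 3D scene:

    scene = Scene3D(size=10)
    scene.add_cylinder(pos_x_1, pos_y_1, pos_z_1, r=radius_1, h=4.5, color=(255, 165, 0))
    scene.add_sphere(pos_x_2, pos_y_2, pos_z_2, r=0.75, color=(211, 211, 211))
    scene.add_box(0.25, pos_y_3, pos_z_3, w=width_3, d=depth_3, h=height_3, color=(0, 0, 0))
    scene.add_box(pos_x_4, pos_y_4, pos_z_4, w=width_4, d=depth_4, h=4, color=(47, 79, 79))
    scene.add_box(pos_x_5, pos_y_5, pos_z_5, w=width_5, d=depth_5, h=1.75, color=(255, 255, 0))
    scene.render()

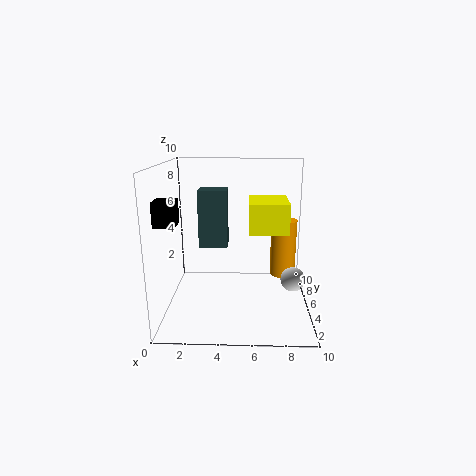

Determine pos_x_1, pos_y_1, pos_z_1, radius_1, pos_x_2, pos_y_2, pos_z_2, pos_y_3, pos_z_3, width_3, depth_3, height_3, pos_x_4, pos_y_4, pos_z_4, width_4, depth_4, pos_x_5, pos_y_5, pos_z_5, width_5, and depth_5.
pos_x_1 = 8.5; pos_y_1 = 8; pos_z_1 = 1; radius_1 = 1; pos_x_2 = 8.5; pos_y_2 = 2.25; pos_z_2 = 3.25; pos_y_3 = 1.25; pos_z_3 = 6.75; width_3 = 1.25; depth_3 = 1.5; height_3 = 1.5; pos_x_4 = 2.25; pos_y_4 = 5; pos_z_4 = 4.25; width_4 = 2; depth_4 = 1.5; pos_x_5 = 5.75; pos_y_5 = 1; pos_z_5 = 6.5; width_5 = 2.25; depth_5 = 2.75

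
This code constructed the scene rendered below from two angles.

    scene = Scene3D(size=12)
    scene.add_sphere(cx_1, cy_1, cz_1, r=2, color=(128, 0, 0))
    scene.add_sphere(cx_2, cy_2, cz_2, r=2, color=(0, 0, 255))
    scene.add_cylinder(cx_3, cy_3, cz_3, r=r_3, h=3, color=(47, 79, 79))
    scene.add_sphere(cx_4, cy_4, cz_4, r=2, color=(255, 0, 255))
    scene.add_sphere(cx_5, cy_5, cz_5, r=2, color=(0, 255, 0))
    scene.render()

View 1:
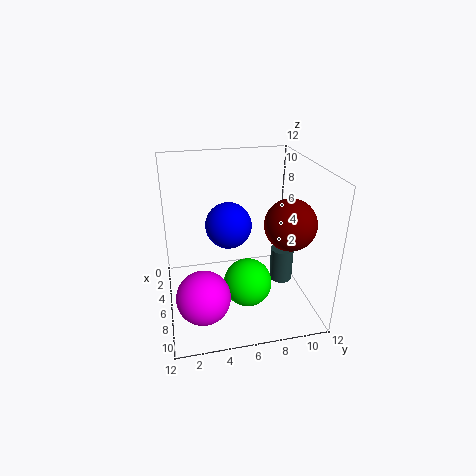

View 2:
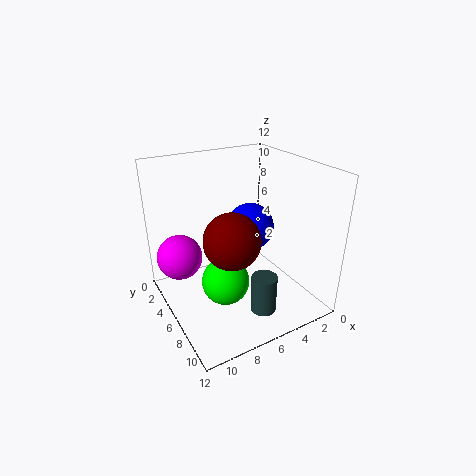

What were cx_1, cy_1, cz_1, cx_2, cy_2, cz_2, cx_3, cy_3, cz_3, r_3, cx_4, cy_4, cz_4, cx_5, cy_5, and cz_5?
cx_1 = 8.5
cy_1 = 9.5
cz_1 = 8
cx_2 = 4.5
cy_2 = 5.5
cz_2 = 6.5
cx_3 = 6
cy_3 = 10
cz_3 = 1.5
r_3 = 1
cx_4 = 10
cy_4 = 2.5
cz_4 = 3.5
cx_5 = 7.5
cy_5 = 6.5
cz_5 = 2.5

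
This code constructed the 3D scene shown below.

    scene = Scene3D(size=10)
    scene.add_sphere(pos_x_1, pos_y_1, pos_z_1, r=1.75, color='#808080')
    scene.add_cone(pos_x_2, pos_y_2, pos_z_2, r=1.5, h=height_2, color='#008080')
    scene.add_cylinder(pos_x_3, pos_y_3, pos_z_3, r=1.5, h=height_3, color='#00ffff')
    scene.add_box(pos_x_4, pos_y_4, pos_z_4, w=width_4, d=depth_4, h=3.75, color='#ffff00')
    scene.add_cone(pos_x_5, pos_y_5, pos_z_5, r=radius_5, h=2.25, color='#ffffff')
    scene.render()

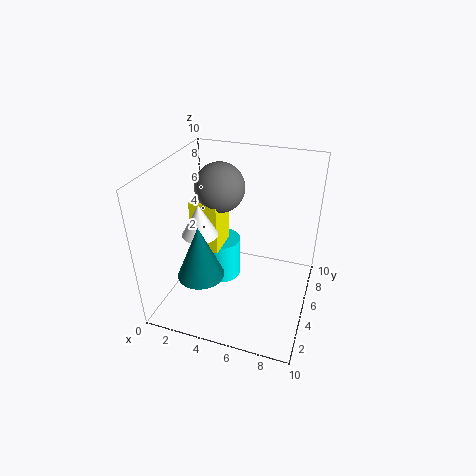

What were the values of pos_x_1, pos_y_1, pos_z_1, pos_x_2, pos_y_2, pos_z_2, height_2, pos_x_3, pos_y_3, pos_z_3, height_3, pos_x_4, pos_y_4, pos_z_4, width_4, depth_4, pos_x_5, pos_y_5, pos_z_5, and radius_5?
pos_x_1 = 3.25, pos_y_1 = 6.25, pos_z_1 = 8, pos_x_2 = 3.5, pos_y_2 = 2, pos_z_2 = 3.75, height_2 = 3.5, pos_x_3 = 3, pos_y_3 = 6.75, pos_z_3 = 0.25, height_3 = 3.25, pos_x_4 = 1.5, pos_y_4 = 4.75, pos_z_4 = 3.5, width_4 = 2, depth_4 = 2.5, pos_x_5 = 2.5, pos_y_5 = 4.25, pos_z_5 = 5.25, radius_5 = 1.25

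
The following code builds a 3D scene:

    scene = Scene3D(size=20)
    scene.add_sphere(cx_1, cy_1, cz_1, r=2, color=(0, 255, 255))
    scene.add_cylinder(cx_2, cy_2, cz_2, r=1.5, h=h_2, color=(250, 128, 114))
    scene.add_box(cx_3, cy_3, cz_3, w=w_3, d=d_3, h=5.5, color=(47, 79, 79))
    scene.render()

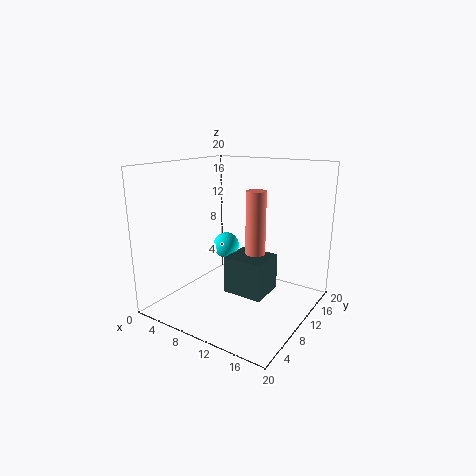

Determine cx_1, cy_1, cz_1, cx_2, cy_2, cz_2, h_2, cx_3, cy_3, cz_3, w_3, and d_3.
cx_1 = 5.5
cy_1 = 13.5
cz_1 = 7
cx_2 = 10.5
cy_2 = 14
cz_2 = 6.5
h_2 = 9.5
cx_3 = 7.5
cy_3 = 10
cz_3 = 1
w_3 = 6
d_3 = 5.5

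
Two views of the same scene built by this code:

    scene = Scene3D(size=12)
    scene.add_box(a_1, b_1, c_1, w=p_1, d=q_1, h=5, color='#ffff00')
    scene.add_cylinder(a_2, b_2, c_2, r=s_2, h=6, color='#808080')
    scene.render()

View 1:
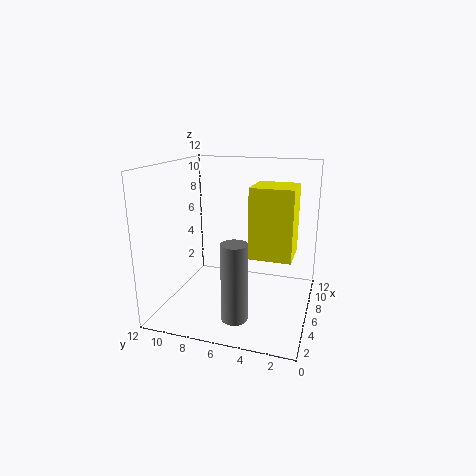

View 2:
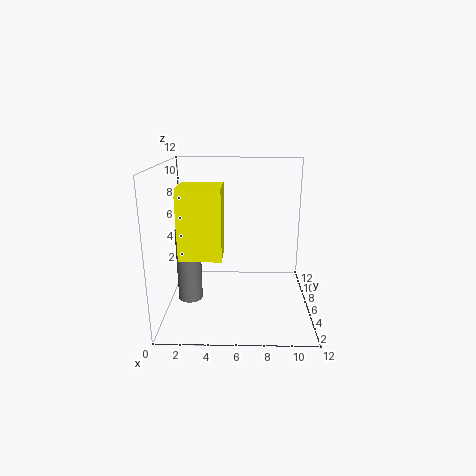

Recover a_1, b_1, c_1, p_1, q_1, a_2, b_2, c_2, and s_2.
a_1 = 2; b_1 = 1; c_1 = 6; p_1 = 3; q_1 = 3; a_2 = 2; b_2 = 5; c_2 = 1; s_2 = 1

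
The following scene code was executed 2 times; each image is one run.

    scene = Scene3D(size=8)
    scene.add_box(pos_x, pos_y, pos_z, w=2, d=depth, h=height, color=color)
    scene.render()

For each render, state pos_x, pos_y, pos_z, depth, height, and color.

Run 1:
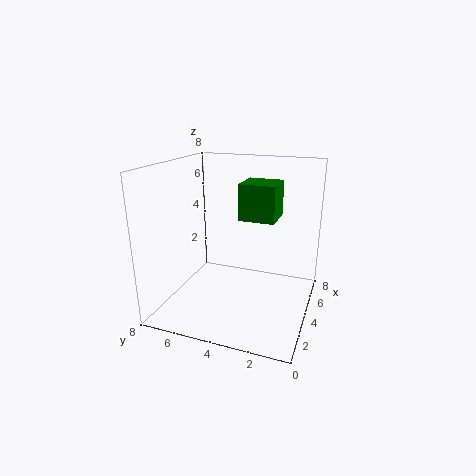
pos_x = 4
pos_y = 2
pos_z = 5
depth = 2
height = 2
color = 'green'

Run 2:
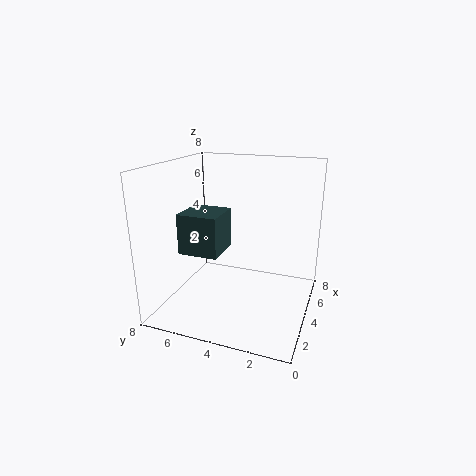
pos_x = 1
pos_y = 4
pos_z = 4
depth = 2
height = 2
color = 'darkslategray'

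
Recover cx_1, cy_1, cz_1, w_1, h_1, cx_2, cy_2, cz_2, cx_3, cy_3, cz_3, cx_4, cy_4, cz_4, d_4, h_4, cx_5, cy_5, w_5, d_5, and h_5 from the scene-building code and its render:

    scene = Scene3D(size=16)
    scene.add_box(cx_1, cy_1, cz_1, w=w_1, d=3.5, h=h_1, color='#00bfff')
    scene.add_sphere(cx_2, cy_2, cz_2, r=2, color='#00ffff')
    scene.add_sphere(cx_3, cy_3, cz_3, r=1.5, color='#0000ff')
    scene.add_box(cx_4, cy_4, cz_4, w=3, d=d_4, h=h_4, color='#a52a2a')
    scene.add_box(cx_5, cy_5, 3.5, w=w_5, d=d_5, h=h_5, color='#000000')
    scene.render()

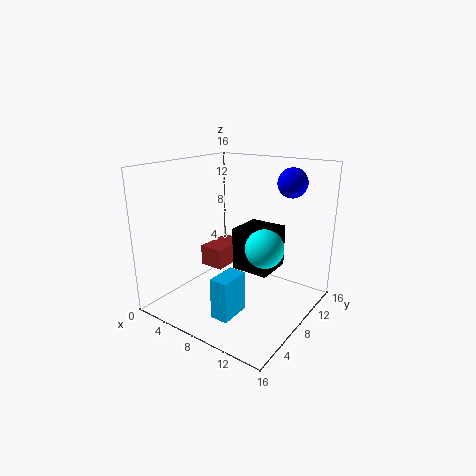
cx_1 = 8
cy_1 = 3
cz_1 = 0.5
w_1 = 2
h_1 = 4.5
cx_2 = 12
cy_2 = 7
cz_2 = 8
cx_3 = 13.5
cy_3 = 9.5
cz_3 = 14.5
cx_4 = 2
cy_4 = 8.5
cz_4 = 3
d_4 = 5
h_4 = 2.5
cx_5 = 6.5
cy_5 = 9
w_5 = 4.5
d_5 = 4.5
h_5 = 5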